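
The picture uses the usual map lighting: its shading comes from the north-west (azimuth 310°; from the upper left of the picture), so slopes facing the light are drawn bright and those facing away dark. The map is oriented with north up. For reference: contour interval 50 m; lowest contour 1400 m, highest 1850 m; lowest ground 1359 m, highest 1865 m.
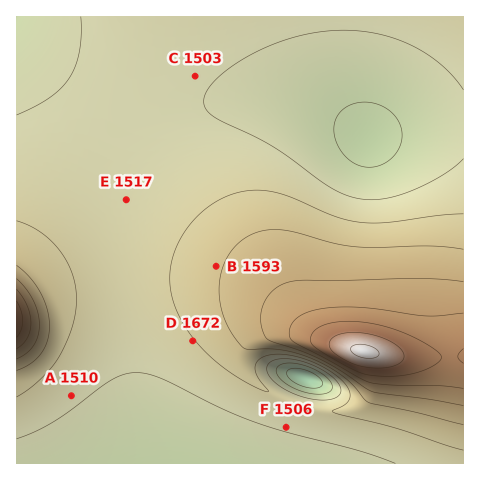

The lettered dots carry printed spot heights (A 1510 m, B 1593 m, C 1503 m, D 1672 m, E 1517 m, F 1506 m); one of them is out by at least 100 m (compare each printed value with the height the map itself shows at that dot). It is D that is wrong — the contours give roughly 1547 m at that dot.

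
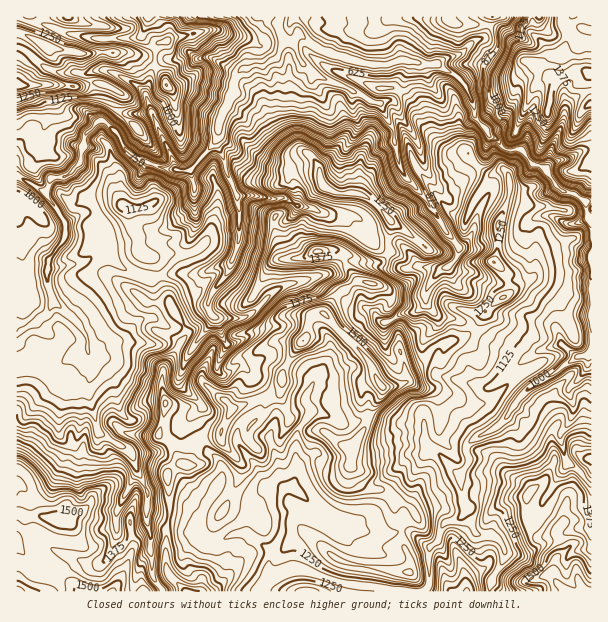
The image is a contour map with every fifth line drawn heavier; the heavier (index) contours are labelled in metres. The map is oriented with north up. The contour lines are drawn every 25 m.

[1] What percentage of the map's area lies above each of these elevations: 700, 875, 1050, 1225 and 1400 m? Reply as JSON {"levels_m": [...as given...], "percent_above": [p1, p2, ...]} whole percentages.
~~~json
{"levels_m": [700, 875, 1050, 1225, 1400], "percent_above": [93, 85, 66, 38, 11]}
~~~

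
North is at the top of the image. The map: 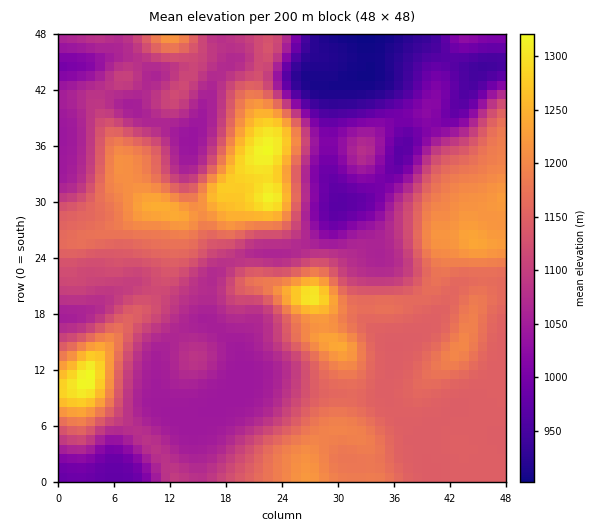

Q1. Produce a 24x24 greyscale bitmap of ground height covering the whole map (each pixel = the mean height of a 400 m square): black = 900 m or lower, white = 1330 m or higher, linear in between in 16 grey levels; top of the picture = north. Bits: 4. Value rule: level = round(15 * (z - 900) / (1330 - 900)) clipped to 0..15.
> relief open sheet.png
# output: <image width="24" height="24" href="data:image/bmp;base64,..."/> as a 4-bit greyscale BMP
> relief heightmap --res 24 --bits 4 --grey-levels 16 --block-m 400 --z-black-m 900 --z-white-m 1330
<image width="24" height="24" href="data:image/bmp;base64,Qk2WAQAAAAAAAHYAAAAoAAAAGAAAABgAAAABAAQAAAAAACABAAATCwAAEwsAABAAAAAAAAAAAAAAABEREQAiIiIAMzMzAERERABVVVUAZmZmAHd3dwCIiIgAmZmZAKqqqgC7u7sAzMzMAN3d3QDu7u4A////ADMzRnZ4mruqqpmZmVVEVmVniquqqZmZmYhmZlVWeJqqqZmZmauXZVVVZ4mqmZmZmd63VVVVVniZmZmZmd/IZWZVVXiamZmZmb3IZWZlVnmrqZmqmYq5dmZlVovLmZmaqWaJh2VWZ5u6mZmaqWZoh2Znec3KmZmZqXd3eHZoms24iImZmYiIiIdnh4mHZnmqqpmZmZmHZmZmZnm7y5mqqrqqmYVEVnq7u4mazMvM3aUzNXm7u2iru5rd7rUzNGiru1erqWe97qU0Q0eaq1abqFWM7rZFZDWJmlaZh1V77sZFVDRWilZ2ZmVqzJQjNDRDaVZmZ3ZpqUEREiRCNlVnZndnhiAAABMyI0RWZ3dmdzEQABIiIlZmiqhmeEEAABEkQw=="/>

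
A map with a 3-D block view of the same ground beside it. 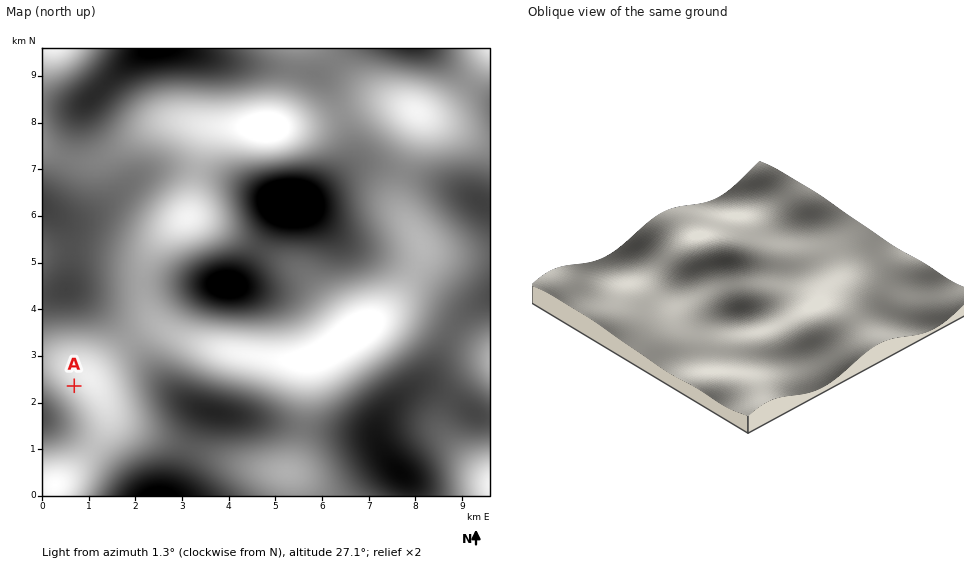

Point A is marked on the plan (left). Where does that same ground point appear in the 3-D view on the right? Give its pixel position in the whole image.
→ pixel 711 377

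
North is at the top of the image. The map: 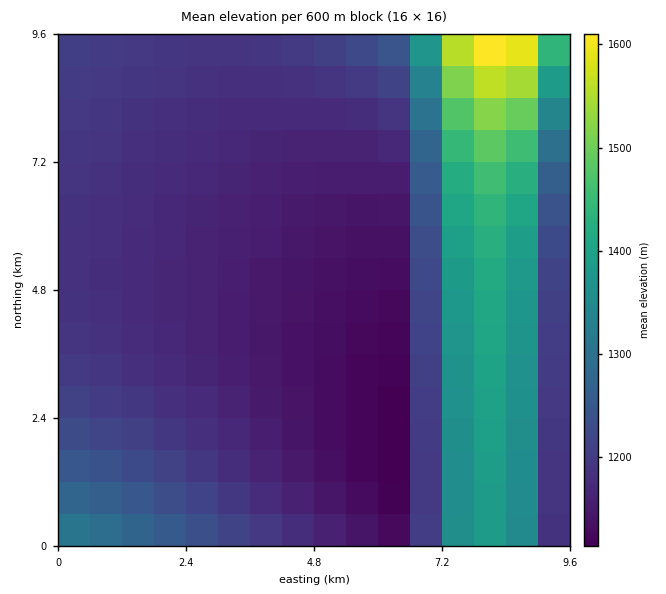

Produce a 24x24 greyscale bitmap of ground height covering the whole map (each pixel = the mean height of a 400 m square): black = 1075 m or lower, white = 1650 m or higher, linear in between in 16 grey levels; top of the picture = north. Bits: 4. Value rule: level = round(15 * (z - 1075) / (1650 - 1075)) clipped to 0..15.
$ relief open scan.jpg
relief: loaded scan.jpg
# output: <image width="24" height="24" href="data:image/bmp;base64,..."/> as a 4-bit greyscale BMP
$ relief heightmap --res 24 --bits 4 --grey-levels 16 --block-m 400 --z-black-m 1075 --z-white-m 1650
<image width="24" height="24" href="data:image/bmp;base64,Qk2WAQAAAAAAAHYAAAAoAAAAGAAAABgAAAABAAQAAAAAACABAAATCwAAEwsAABAAAAAAAAAAAAAAABEREQAiIiIAMzMzAERERABVVVUAZmZmAHd3dwCIiIgAmZmZAKqqqgC7u7sAzMzMAN3d3QDu7u4A////AGZlVURDMyIhJHiIUmVVVEQzMiIRJHiIUlVUREMzIiIRFHiIUlVERDMyIiERFHiIYkREQzMiIiERFHiIYkRDMzMiIhERFHiIYkMzMzIiIhERJHiIYjMzMyIiIhERJHiIYjMzMyIiIhERJHmIYjMzMiIiIhERJHmYYjMzMiIiIiERJHmYYzMzIiIiIiERJImYYzMzIiIiIiIRJYmYYzMzIiIiIiIhJYmZYzMzMiIiIiIiJYmZYzMzMiIiIiIiJYmZczMzMyIiIiIiNYqpdDMzMyIiIiIiNpqqdDMzMzIiIiIiNpq6hTMzMzMyIiIjNqu7ljMzMzMzMzMzR6zMljMzMzMzMzMzR7zcpzMzMzMzMzNEWM3duDMzMzMzM0REac7uyQ=="/>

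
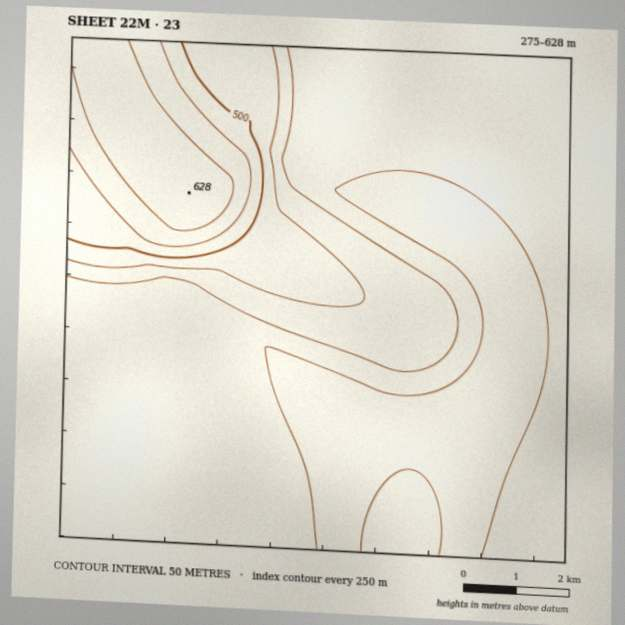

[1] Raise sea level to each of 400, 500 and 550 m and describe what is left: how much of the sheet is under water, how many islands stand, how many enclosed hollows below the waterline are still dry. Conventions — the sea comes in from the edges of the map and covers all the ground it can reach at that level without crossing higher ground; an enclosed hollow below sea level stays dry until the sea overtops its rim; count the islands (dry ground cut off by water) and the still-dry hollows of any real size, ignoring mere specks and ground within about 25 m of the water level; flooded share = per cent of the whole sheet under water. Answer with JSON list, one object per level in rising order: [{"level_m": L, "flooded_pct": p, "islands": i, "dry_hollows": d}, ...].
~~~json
[{"level_m": 400, "flooded_pct": 70, "islands": 0, "dry_hollows": 0}, {"level_m": 500, "flooded_pct": 86, "islands": 0, "dry_hollows": 0}, {"level_m": 550, "flooded_pct": 89, "islands": 0, "dry_hollows": 0}]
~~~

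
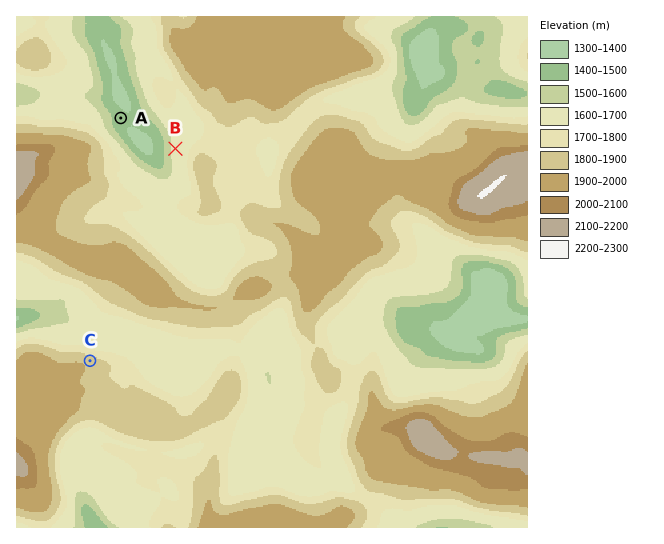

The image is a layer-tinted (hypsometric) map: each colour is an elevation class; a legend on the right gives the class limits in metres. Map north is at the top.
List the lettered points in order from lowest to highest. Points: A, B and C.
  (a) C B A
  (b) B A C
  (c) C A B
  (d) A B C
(d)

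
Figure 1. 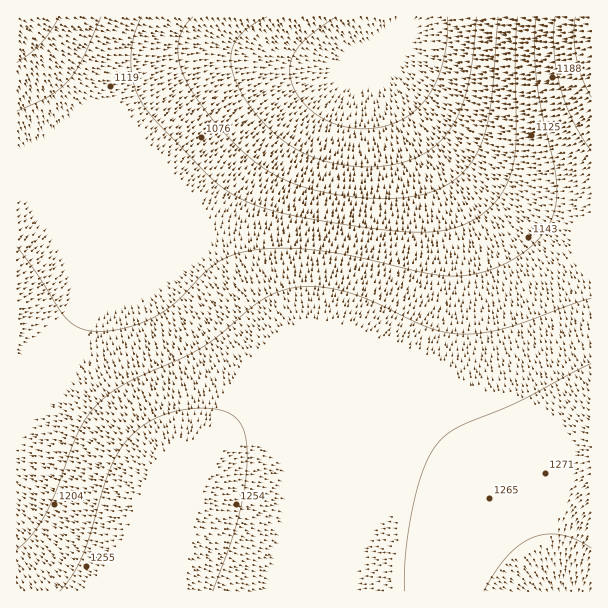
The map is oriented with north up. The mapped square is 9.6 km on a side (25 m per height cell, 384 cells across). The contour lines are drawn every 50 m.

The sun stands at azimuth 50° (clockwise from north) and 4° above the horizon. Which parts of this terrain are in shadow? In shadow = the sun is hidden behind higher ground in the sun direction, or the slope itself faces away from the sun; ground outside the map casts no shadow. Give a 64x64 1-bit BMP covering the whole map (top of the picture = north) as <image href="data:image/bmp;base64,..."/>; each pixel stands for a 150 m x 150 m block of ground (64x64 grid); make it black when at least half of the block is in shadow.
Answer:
<image width="64" height="64" href="data:image/bmp;base64,Qk0+AgAAAAAAAD4AAAAoAAAAQAAAAEAAAAABAAEAAAAAAAACAAATCwAAEwsAAAIAAAAAAAAA////AAAAAAAAAAAAAAAAAAAAAAAAAAAAAAAAAAAAAAAAAAAAAAAAAAAAAAAAAAAAAAAAAAAAAAAAAAAAAAAAAAAAAAAAAAAAAAAAAAAAAAAAAAAAAAAAAAAAAAAAAAAAAAAAAAAAAAAAAAAAAAAAAAAAAAAAAAAAAAAAAAAAAAAAAAAAAAAAAAAAAAAAAAAAAAAAAAAAAAAAAAAAAAAAAAAAAAAAAAAAAAAAAAAAAAAAAAAAAAAAAAAAAAAAAAAAAAAAAAAAAAAAAAAAAAAAAAAAAAAAAAAAAAAAAAAAAAAAAAAAAAAAAAAAAAAAAAAAAAAAAAAAAAAAAAAAAAAAAAAAAAAAAAAAAAAAAAAAAAAAAAAAAAAAAAAAAAAAAAAAAAAAAAAAAAAAAAAAAAAAAAAAAAAAAAAAAAAAAAAAAAAAAAAAAAAAAAAAAAAAAAAAAAAAAAAAAAAAAAAAAAAAAAAAAAAAAAAAAAAAAAAAIAAAAAAAAAP/wAAAAAAAD//4AAAAAAAP//4AAAAAAA///wAAAAAAH///AAAAAAAf//8AAAAAAA///wAAAAAAD///AAAAAAAP//8AAAAAAA///wAAAAAAB///AAAAAAAH//8AAAAAAAf//wAAAAAAA///AAAAAAAD//8AAAAAAAH//wAAAAAAAf//AAAAAAAA//8AAAAAAAD//w=="/>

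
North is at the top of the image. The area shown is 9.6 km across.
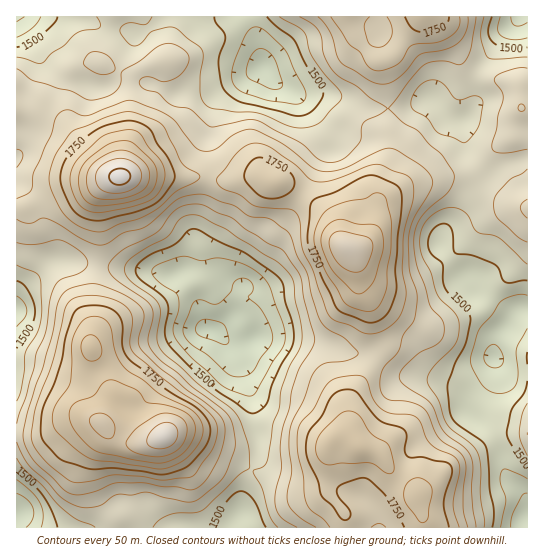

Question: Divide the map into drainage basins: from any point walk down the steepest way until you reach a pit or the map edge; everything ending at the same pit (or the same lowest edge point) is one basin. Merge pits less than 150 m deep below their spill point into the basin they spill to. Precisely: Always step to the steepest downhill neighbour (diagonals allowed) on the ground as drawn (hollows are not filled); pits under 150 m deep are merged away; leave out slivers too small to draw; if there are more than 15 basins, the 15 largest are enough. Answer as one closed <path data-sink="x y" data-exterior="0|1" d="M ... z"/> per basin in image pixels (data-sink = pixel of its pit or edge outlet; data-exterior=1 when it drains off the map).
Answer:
<path data-sink="209 329" data-exterior="0" d="M259 176l-32 5-21-5-83 0-13 5-10 14 0 56-5 32 0 40-4 26 20 40 1 10-11 23 4 8 0 7-10 21-2 20 10 24 12 12-2 13 309 1 1-11-4-12 0-11-26-22-15-19-19-6-8-9-3-7 3-32 16-26 17-23-1-15-11-28-12-21-7-33-13-12-8-20-13-14-26-19z"/><path data-sink="263 66" data-exterior="0" d="M346 16l-233 0-5 29-7 16-2 2-17 1-9 4-6 11-3 16 1 18 6 14 28 34-38-41-18-8-17 0-9-3-1 98 11 0 42-19 18-3 31-9 88 0 21 5 32-5 34 12 26 19 13 14 8 20 6 6 11 1 5-3 9-10 4-10 2-15-1-24 13-31 2-16-3-8-1-44-6-24-6-3-22-25z"/><path data-sink="527 514" data-exterior="1" d="M527 108l-7 2-7 27-14 8-25 27-64 12-25 13-6 8-4 21-6 12-7 7-13 4 4 4 3 8 4 25 12 21 11 28 1 15-17 23-16 26-3 32 3 7 8 9 19 6 10 14 31 27 4 34 105-1z"/><path data-sink="521 17" data-exterior="1" d="M527 16l-106 0-25 37-9 6-8 2 4 6 4 20 4 63-15 36 2 22 7-11 25-13 64-12 25-27 14-8 7-27 8-3z"/><path data-sink="17 309" data-exterior="1" d="M115 177l-28 8-18 3-42 19-11 2 1 226 25 0 33-15 19 0 7 3 11-24-1-10-20-40 0-10 4-16 0-40 5-32-1-49 6-16z"/><path data-sink="17 514" data-exterior="1" d="M94 420l-19 0-33 15-26 0 1 93 96-1 2-13-12-12-10-24 2-20 10-21-1-11z"/><path data-sink="17 17" data-exterior="1" d="M111 16l-94 0-1 93 10 3 21 1 14 7 12 12-9-27 1-19 4-15 9-6 21-2 2-2 7-16z"/>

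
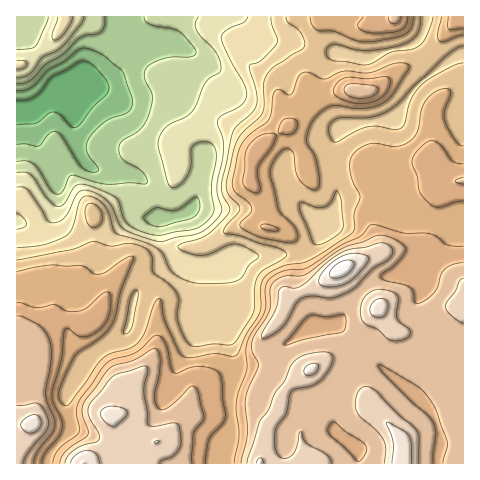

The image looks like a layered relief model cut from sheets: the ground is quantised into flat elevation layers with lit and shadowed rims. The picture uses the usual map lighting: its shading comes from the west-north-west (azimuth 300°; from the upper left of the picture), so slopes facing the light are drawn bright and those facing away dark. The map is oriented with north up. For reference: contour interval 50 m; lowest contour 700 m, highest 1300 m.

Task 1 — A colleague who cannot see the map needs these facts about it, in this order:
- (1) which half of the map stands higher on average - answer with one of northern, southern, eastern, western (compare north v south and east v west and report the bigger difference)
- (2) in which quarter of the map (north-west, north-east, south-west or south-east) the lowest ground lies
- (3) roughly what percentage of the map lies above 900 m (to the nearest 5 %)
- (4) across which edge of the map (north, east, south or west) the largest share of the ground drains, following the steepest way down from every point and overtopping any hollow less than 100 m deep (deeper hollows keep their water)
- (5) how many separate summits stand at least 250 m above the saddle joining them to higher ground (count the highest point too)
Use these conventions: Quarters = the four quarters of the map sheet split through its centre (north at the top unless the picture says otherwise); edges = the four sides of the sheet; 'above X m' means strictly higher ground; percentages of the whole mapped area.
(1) The southern half stands higher on average than the northern half.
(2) The lowest point lies in the north-west quarter of the map.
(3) Roughly 80 % of the ground is higher than 900 m.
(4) Drainage is mainly to the west: more ground falls towards that edge than towards any other.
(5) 1 summit rises at least 250 m above its surroundings.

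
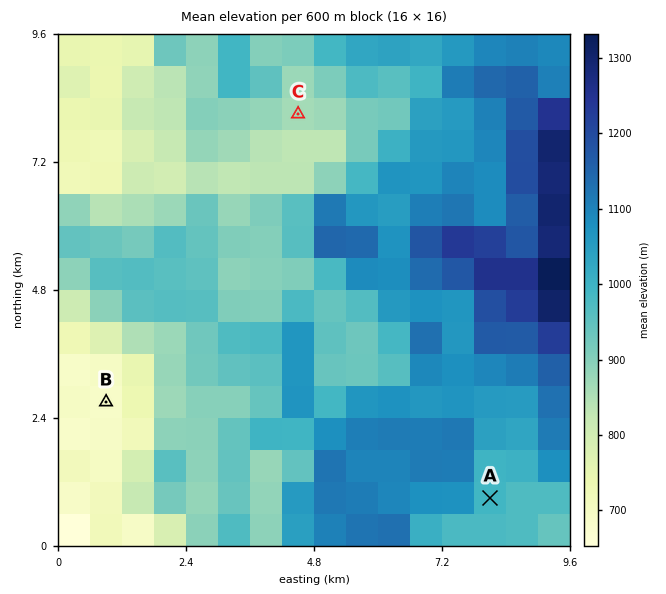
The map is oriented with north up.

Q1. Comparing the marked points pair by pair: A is higher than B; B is lower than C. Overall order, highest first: A C B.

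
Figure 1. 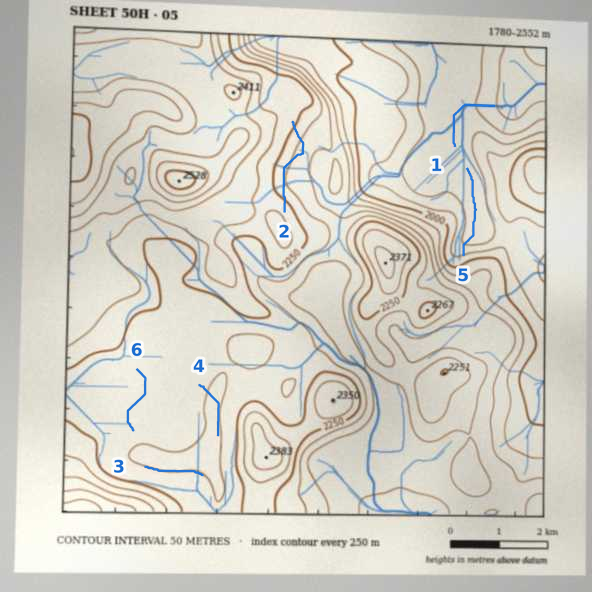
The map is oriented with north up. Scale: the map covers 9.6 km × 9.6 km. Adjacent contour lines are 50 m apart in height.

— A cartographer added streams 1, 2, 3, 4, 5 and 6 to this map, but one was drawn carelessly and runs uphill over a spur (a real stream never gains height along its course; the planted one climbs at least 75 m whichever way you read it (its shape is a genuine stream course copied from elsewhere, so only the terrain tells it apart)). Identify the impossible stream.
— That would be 2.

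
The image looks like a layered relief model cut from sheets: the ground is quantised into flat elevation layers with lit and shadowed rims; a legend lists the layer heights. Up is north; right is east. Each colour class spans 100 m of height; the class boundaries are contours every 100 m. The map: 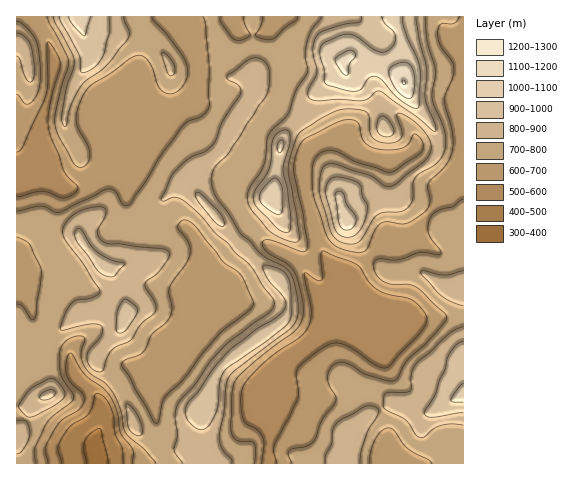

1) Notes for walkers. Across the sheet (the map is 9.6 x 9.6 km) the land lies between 390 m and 1200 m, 750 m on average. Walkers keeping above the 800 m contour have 27.3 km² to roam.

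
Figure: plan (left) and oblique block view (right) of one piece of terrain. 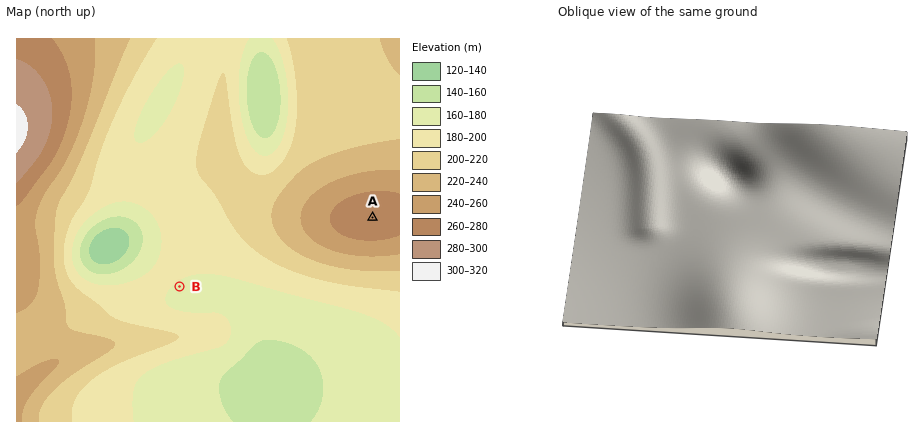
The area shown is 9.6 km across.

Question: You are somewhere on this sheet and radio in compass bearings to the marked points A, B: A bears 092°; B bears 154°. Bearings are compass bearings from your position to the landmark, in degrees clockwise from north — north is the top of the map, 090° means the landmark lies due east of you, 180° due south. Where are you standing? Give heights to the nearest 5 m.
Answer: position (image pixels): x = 142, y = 209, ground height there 180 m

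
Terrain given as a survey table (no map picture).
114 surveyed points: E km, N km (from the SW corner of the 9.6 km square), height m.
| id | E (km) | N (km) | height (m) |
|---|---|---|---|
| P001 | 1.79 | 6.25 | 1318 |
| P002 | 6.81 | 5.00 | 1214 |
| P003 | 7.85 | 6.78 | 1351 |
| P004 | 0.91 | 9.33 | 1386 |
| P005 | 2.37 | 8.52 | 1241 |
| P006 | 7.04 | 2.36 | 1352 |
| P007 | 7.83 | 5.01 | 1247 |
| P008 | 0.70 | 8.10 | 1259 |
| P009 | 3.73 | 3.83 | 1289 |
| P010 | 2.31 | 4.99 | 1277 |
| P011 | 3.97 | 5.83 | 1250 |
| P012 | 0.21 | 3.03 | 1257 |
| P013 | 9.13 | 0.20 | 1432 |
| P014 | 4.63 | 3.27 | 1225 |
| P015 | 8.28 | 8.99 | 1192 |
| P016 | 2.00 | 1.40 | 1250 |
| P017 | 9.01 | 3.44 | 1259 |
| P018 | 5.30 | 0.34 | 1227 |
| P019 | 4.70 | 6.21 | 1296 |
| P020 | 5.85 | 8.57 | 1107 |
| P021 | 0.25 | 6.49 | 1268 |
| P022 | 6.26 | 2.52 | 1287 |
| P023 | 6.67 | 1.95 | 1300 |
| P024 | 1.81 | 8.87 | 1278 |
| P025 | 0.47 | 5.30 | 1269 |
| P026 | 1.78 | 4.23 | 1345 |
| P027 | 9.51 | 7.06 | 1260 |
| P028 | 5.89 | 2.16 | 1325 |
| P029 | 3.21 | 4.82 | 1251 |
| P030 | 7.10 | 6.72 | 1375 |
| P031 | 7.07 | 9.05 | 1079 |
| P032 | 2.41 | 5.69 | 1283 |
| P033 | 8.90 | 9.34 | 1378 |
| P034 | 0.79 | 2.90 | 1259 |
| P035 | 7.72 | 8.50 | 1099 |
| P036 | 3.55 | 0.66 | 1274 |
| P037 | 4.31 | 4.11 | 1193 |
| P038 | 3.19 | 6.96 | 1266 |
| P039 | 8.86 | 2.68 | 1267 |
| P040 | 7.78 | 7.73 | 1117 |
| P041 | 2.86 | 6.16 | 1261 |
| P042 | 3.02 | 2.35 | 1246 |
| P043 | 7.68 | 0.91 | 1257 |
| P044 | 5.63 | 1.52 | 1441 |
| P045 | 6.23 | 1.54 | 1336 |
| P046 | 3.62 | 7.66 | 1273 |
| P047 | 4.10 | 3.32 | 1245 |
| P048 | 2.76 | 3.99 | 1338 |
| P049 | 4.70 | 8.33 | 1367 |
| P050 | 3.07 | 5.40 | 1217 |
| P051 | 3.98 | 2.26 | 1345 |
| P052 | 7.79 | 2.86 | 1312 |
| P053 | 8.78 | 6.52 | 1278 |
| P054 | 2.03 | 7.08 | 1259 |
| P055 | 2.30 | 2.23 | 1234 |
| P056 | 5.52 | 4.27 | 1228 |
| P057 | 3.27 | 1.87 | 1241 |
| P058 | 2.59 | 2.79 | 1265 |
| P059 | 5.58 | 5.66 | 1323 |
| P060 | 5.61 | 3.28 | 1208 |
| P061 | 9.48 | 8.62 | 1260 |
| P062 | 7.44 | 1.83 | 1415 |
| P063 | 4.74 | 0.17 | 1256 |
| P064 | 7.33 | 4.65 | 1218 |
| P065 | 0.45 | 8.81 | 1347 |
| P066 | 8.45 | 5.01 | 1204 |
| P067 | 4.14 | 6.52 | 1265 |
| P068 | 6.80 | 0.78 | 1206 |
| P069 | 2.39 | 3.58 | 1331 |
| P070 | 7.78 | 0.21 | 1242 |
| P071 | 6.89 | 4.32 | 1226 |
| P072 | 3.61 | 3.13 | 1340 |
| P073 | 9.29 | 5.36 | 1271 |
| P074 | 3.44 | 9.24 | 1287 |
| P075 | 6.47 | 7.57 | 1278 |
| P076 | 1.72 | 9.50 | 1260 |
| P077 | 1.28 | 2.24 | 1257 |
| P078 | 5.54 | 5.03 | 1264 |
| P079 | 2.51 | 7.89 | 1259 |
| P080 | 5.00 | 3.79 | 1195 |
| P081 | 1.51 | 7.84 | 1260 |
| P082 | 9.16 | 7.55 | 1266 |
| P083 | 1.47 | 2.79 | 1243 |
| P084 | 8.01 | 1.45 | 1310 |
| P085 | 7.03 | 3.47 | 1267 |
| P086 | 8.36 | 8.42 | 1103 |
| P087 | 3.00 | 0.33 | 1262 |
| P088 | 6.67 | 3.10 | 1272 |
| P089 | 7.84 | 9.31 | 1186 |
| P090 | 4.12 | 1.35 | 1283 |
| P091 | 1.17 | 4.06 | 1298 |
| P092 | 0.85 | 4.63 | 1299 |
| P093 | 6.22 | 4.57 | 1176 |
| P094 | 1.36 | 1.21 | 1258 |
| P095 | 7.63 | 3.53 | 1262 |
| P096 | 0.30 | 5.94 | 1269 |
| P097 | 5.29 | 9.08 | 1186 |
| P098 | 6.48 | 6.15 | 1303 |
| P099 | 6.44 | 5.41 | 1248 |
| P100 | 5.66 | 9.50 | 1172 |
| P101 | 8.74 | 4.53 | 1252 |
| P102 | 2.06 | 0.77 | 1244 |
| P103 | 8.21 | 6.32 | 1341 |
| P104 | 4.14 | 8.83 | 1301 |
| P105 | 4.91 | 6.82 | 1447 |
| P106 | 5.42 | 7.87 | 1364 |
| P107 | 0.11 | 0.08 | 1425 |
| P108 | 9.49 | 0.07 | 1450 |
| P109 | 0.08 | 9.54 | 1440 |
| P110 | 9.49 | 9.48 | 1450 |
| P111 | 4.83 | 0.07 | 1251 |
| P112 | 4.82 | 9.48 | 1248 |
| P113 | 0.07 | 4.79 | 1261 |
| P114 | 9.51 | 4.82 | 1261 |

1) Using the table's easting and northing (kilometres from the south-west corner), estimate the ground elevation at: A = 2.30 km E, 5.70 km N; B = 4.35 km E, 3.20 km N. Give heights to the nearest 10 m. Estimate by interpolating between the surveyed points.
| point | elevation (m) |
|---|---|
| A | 1300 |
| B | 1230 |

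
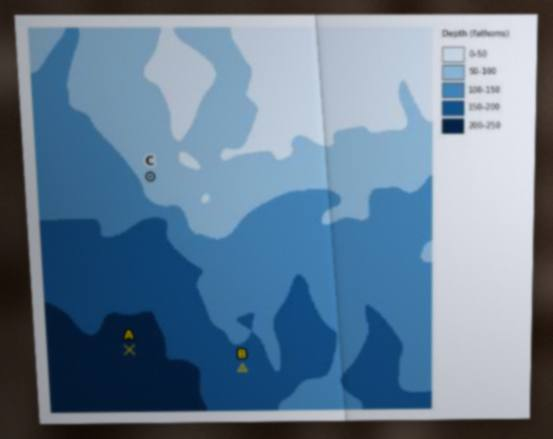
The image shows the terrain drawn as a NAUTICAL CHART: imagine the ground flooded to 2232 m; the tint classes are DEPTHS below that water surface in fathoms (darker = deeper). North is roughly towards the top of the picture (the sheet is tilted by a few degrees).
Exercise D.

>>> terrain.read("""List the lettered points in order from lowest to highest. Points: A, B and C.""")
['A', 'B', 'C']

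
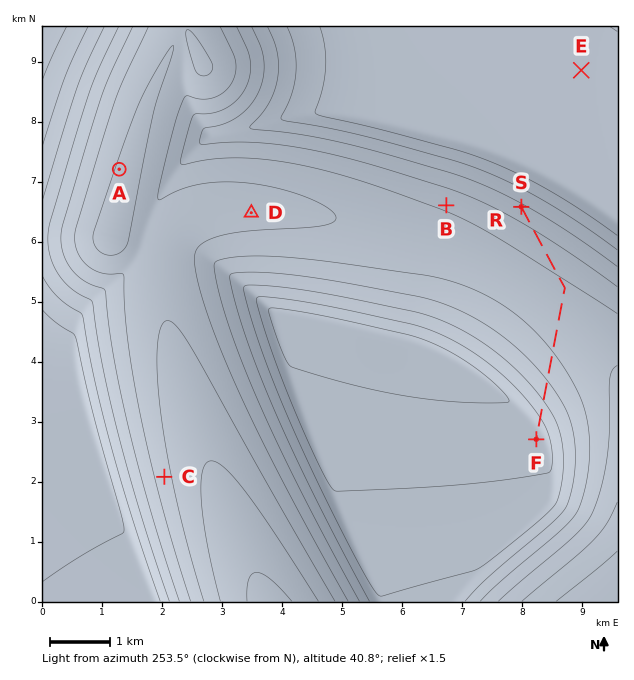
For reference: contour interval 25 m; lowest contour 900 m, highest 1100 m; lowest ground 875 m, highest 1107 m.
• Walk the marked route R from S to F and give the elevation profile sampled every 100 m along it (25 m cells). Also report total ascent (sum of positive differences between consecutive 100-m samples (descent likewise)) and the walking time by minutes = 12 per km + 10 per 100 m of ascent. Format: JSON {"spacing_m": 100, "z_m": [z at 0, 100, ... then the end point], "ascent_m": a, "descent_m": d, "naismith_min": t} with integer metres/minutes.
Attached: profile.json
{"spacing_m": 100, "z_m": [955, 960, 965, 969, 974, 977, 981, 984, 987, 990, 993, 995, 998, 1000, 1002, 1004, 1006, 1008, 1010, 1011, 1012, 1011, 1010, 1009, 1007, 1004, 1001, 997, 992, 987, 982, 975, 969, 962, 954, 946, 937, 928, 919, 912, 911, 913, 913], "ascent_m": 58, "descent_m": 101, "naismith_min": 55}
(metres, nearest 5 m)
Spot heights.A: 1055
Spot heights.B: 995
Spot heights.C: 1040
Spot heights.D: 1030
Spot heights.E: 890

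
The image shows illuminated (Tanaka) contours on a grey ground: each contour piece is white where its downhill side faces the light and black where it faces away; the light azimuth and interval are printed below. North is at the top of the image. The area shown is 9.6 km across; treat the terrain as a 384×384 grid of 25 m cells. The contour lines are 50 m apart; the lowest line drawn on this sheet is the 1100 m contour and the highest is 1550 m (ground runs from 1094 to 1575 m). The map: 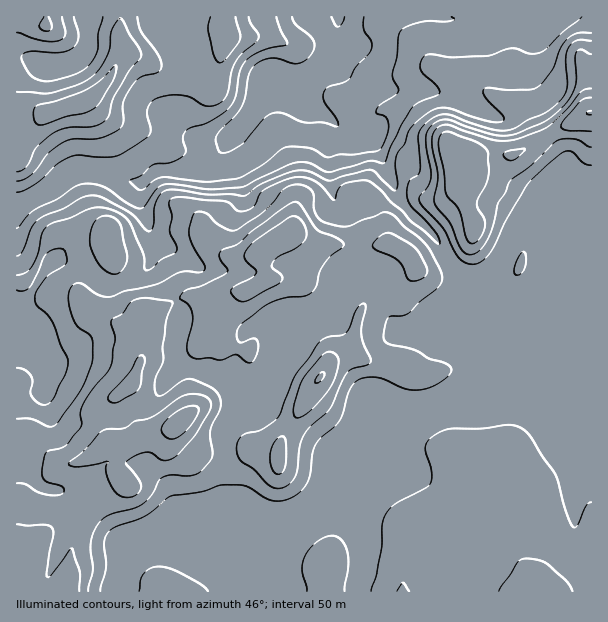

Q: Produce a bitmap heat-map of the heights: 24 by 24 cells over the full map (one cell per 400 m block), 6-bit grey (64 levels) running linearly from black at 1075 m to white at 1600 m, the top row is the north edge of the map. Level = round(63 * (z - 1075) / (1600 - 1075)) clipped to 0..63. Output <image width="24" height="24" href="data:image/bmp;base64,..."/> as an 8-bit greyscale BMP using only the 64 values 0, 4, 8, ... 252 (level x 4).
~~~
<image width="24" height="24" href="data:image/bmp;base64,Qk12BgAAAAAAADYEAAAoAAAAGAAAABgAAAABAAgAAAAAAEACAAATCwAAEwsAAAABAAAAAAAAAAAAAAEBAQACAgIAAwMDAAQEBAAFBQUABgYGAAcHBwAICAgACQkJAAoKCgALCwsADAwMAA0NDQAODg4ADw8PABAQEAAREREAEhISABMTEwAUFBQAFRUVABYWFgAXFxcAGBgYABkZGQAaGhoAGxsbABwcHAAdHR0AHh4eAB8fHwAgICAAISEhACIiIgAjIyMAJCQkACUlJQAmJiYAJycnACgoKAApKSkAKioqACsrKwAsLCwALS0tAC4uLgAvLy8AMDAwADExMQAyMjIAMzMzADQ0NAA1NTUANjY2ADc3NwA4ODgAOTk5ADo6OgA7OzsAPDw8AD09PQA+Pj4APz8/AEBAQABBQUEAQkJCAENDQwBEREQARUVFAEZGRgBHR0cASEhIAElJSQBKSkoAS0tLAExMTABNTU0ATk5OAE9PTwBQUFAAUVFRAFJSUgBTU1MAVFRUAFVVVQBWVlYAV1dXAFhYWABZWVkAWlpaAFtbWwBcXFwAXV1dAF5eXgBfX18AYGBgAGFhYQBiYmIAY2NjAGRkZABlZWUAZmZmAGdnZwBoaGgAaWlpAGpqagBra2sAbGxsAG1tbQBubm4Ab29vAHBwcABxcXEAcnJyAHNzcwB0dHQAdXV1AHZ2dgB3d3cAeHh4AHl5eQB6enoAe3t7AHx8fAB9fX0Afn5+AH9/fwCAgIAAgYGBAIKCggCDg4MAhISEAIWFhQCGhoYAh4eHAIiIiACJiYkAioqKAIuLiwCMjIwAjY2NAI6OjgCPj48AkJCQAJGRkQCSkpIAk5OTAJSUlACVlZUAlpaWAJeXlwCYmJgAmZmZAJqamgCbm5sAnJycAJ2dnQCenp4An5+fAKCgoAChoaEAoqKiAKOjowCkpKQApaWlAKampgCnp6cAqKioAKmpqQCqqqoAq6urAKysrACtra0Arq6uAK+vrwCwsLAAsbGxALKysgCzs7MAtLS0ALW1tQC2trYAt7e3ALi4uAC5ubkAurq6ALu7uwC8vLwAvb29AL6+vgC/v78AwMDAAMHBwQDCwsIAw8PDAMTExADFxcUAxsbGAMfHxwDIyMgAycnJAMrKygDLy8sAzMzMAM3NzQDOzs4Az8/PANDQ0ADR0dEA0tLSANPT0wDU1NQA1dXVANbW1gDX19cA2NjYANnZ2QDa2toA29vbANzc3ADd3d0A3t7eAN/f3wDg4OAA4eHhAOLi4gDj4+MA5OTkAOXl5QDm5uYA5+fnAOjo6ADp6ekA6urqAOvr6wDs7OwA7e3tAO7u7gDv7+8A8PDwAPHx8QDy8vIA8/PzAPT09AD19fUA9vb2APf39wD4+PgA+fn5APr6+gD7+/sA/Pz8AP39/QD+/v4A////ANjQ0KSYnKCcmJSUmKikmKywrKiotLy4sNjMyKSUmJiUlJSUlKSklKispKSosLCspNDMyKyYlJSUlJSUlJiYlKCsoKCgpKSkoMC8vLy4qJiUlJSYmJSUlJykoKCgoKCgnLS0uMDUwKiooKC0sJiUlJSYnKCgoKCcmKy8yMzQyMi8sLTIwJyUlJSYoKioqKSYlLCouMzQ2OTMsLTAxKSYlJSYnKCgpJyQkJCQrMTIyNzgtKisxMCgkJCQlJSUlJCQkISElLzMwLjAsKiovNy0lJigmJCQjJCQkICAjKjAxLCwsLCsqMzItKyooJSQkJCQjHyAkKi8xLC8vLSspLC4sJyYkIyMjIyMjICIoLC4xLC4vLiwrKSosKCYjJSMiIiMjISIoJygqKy4xNDIvLCkqKSomJCYlIyMjICEjJiYiJScsMTQxLikpKi4oJCYmJSMjHCIjKicfISgrMDY1MC0rLiwjLS0mJSMjFx4iJyIaIScmJS0zKiUnKCInMjInJSMjFBQZGhQUHh0cGyQqJSIkICMtNTIrJSQjHRUSEhEPDwwNDxUbGRcbGSAsODQwKiUlIxwYGBYTEQ0JCg0PDg0OFB4vNzIxMSsrJSUjIBoVEhAMBwsLCQoOEBonJyAfJS41IyUoJxwWFBUVCgYFBwsNDxMXGBocHSEwHBsdJCIbGBcYDAUFBggLDhIWGBkZGR0oHBwaHSUeGBgcFQ0MCAUJDRMUFBQVFRolIyUcHCEZFhkdGRILBwQJDBAQEBASEhMZA=="/>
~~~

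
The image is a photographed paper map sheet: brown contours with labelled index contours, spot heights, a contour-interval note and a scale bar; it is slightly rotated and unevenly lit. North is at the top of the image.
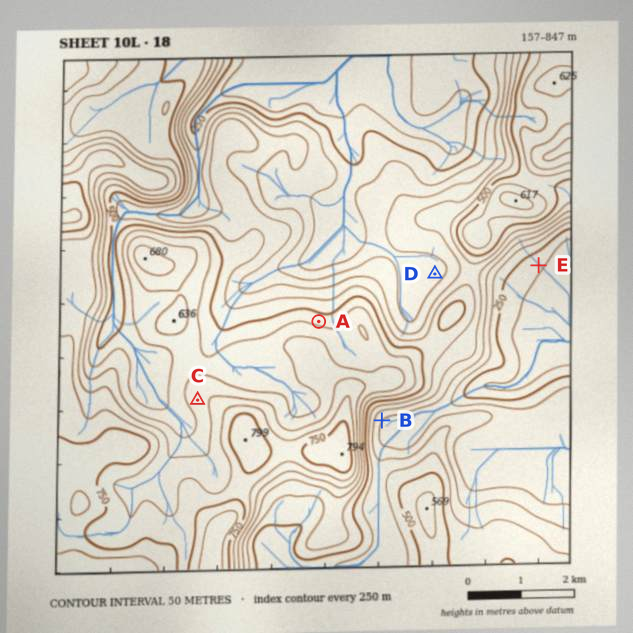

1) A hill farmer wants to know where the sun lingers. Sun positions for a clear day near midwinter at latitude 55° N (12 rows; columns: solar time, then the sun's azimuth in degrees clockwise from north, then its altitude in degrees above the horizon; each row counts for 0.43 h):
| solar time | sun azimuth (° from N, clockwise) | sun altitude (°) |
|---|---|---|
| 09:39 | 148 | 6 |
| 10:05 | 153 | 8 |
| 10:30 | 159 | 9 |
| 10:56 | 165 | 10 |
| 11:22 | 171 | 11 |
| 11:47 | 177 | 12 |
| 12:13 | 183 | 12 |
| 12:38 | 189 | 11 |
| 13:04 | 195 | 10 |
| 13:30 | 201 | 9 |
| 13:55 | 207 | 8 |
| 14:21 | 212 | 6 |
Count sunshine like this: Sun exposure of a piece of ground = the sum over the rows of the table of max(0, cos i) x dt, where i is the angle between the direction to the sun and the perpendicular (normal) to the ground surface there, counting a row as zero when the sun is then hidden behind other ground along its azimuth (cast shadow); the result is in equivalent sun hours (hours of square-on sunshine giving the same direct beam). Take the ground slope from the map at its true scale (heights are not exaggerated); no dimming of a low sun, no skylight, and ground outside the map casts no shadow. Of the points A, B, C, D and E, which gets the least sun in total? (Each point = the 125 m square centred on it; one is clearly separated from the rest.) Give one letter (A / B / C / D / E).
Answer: A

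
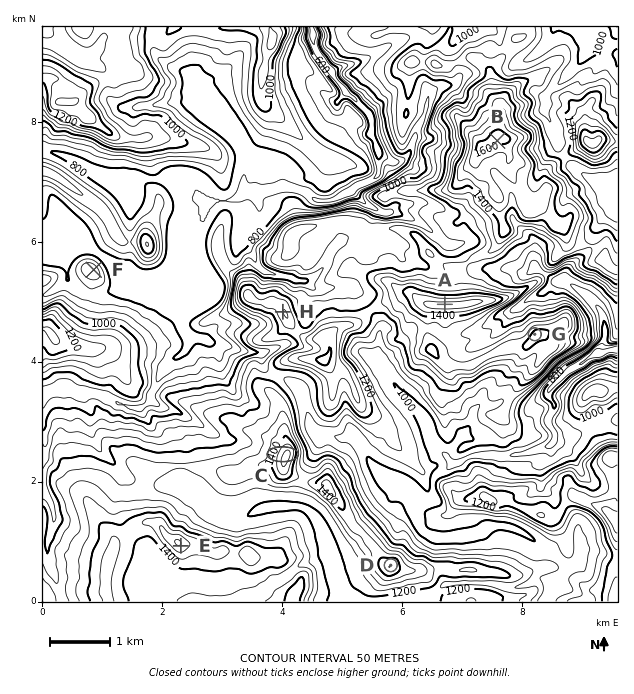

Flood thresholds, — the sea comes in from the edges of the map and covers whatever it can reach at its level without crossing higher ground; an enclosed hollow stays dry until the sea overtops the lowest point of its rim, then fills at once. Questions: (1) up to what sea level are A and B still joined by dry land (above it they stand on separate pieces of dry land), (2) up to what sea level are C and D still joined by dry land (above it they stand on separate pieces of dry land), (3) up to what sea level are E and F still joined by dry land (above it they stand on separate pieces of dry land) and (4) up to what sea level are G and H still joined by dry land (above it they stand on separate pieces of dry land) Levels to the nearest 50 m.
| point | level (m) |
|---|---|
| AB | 1250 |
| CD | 1350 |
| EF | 850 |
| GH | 1200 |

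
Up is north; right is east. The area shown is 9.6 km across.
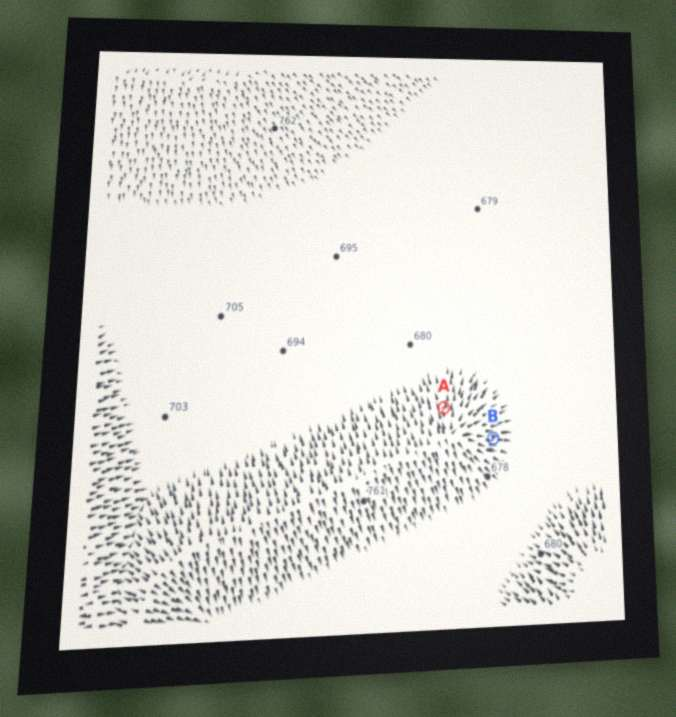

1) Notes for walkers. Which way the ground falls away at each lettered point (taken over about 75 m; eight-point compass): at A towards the N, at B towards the E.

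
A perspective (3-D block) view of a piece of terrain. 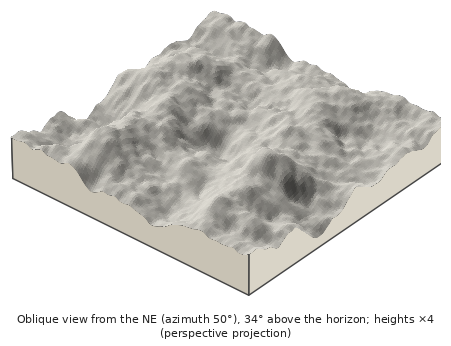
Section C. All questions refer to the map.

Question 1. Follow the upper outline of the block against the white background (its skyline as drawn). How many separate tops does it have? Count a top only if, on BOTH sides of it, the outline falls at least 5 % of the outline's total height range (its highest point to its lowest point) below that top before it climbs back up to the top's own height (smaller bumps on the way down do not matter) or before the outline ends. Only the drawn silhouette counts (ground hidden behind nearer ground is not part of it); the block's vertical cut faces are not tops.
2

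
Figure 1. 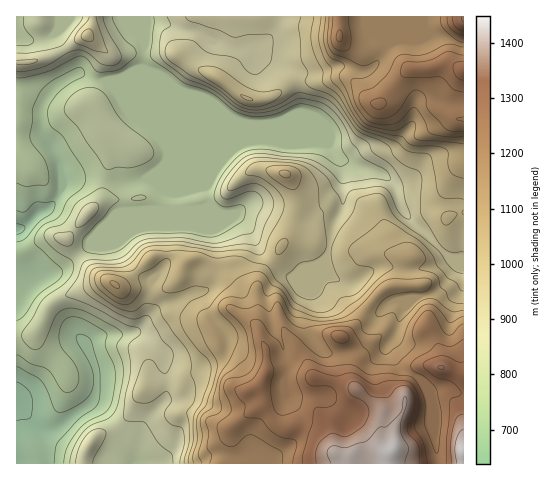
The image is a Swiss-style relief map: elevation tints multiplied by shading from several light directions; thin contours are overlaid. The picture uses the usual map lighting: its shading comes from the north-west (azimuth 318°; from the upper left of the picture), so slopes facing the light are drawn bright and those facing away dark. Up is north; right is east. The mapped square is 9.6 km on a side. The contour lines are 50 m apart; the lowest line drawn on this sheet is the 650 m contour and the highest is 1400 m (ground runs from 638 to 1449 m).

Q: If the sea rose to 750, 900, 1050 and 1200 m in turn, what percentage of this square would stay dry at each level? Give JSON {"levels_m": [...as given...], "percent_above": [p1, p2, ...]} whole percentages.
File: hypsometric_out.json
{"levels_m": [750, 900, 1050, 1200], "percent_above": [92, 57, 31, 17]}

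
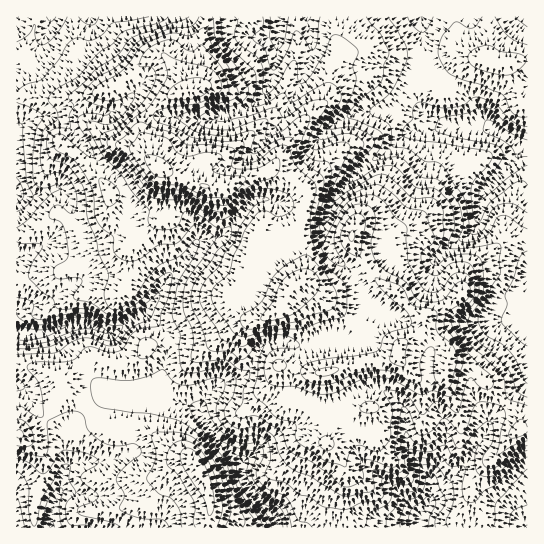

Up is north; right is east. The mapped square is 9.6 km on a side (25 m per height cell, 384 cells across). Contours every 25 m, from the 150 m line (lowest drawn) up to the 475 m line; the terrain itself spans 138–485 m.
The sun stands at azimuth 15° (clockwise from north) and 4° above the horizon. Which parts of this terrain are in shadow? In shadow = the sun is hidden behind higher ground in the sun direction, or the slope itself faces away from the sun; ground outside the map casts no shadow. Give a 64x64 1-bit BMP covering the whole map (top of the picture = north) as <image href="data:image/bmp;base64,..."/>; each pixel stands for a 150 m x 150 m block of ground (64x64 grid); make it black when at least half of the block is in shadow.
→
<image width="64" height="64" href="data:image/bmp;base64,Qk0+AgAAAAAAAD4AAAAoAAAAQAAAAEAAAAABAAEAAAAAAAACAAATCwAAEwsAAAIAAAAAAAAA////AAAAAADH/5gB///4WMf/3AP///h8gAAeB////HyAAB8H///+fM/AHw////5+54AeH//v/n7gAB4f/4//fvYADD//H39/8+AAP/8cf4/j+AB//jj/h8BwgP/4AP8HAAAB/8AB/0MAAAH/wAH/IAAAA//4Ad4wAAAH5x4D/jAAAA//H4P+cAAAD/2f//5wwAAP/5///GDAAA/////MAMABD/+Af4AAAAGH/wAHAAAAAAH/wAAAAAAAAf/4AAAA+DgH//4AAAD//A///wAAAP//7///AAOA///34P+Bg4DH//fABwODwPDD+AAABwHA+AP4AAAGAAAAD/wAAAAAAAAf/gAAAAAAAD//AADAAAAAP/+AAOAAAIA//8AA4BgA4H//4ADAAAAAf//gAAAAAAB///AAAAAAAH//+AAAAAAB///8AAAAADP////AAAAA/////8AAAAD///4fwAAAAP//+AMAAAAgH7/AAAAgAAAffwAAADAABg5+AAAAOAAGDPwAAAAIAAcA4AAAAAAAHwHAAAAAAAf/QQAfwAMAD//4MD/gA4Af//j4P/gBwB/+Afgf+AAQGPgAAADAAAAA+AAAAAAAAAD4AADAAAAAAPwAAMAAAAAA4AAAQAAAAAAAAAAAAAAAAAAAAAAAAAAAAAAAAAAAAAAAAAAAAAAAAAAAAAAAAAAAAA=="/>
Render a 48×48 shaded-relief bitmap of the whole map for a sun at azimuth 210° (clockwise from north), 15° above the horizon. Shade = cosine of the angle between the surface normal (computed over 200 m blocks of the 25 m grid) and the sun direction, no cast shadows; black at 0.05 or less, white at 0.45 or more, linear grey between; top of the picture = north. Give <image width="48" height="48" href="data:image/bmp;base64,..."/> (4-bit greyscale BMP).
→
<image width="48" height="48" href="data:image/bmp;base64,Qk32BAAAAAAAAHYAAAAoAAAAMAAAADAAAAABAAQAAAAAAIAEAAATCwAAEwsAABAAAAAAAAAAAAAAABEREQAiIiIAMzMzAERERABVVVUAZmZmAHd3dwCIiIgAmZmZAKqqqgC7u7sAzMzMAN3d3QDu7u4A////ALl5u8y7uqqqmYd0Ab66qZmIh2iYiZl2eLl5upmaqqqqqYZRBu66qqmZmHmYiah3ibiJmHiJmZmqunQQXv26qru7l5uaqqiImbmZmqmZmZmrylED39yqu8u4aLqbupmZiLqZqpmJmZmryCAI7LurvLqGnbaLypq6mMupmYiIh4mspBA5qau7zKdq3GW9y6u6mdyompmZh5mqUABrqrvM25ectkndzLqaqtqHmqqpmamGEAXOzMzMuYiqhWzczKiKzIZnmaqZmZdTAF393cuph3iZdpy6u5mavDRomZiHiHVDJL/czcuZh4iZdpupuompiTV4mYh3d2ZlWMyqvLqZh4iZdpuZuXmphleJmYd3d3d3iqmJu6mYiIiHVruqyHm5ZGiZmHeIiIiJqpiZqqmauph2etysx4qnQ6qph3iJmIiaqqqpmqqsy6qaveusp4l1RKqHZ4mZmZmbu8zLq6mqmJq83biKdodDRXZUV4iImZmqu83bqYd2VWeJq4eIdlQjRREjV3U1iYiZqszLqGZ3ZmZniHeIYiI0VSM0RDEld2eJqrzLy5mpiIiIh2eHMCNEVauoZDSadUaau7vM3t3KmZmHdWiGIjRVZ93My879lmirzLuprNy6uph3d4l1VnZnd7qr3v/supmbzLqXeJqaqYd4mpY0epd3iLqqq7uqqpiauqmHeIiJh2Z5qmM1eYZ3d6qqmZmYiJmZmYeIiIiIZVaKlTRWdkRodompmZmZiJqoh3eIiHZmQ0eYU0VVZCR4doiIiJmqmZqpd3iIh3ZUImmVRWVFUzRnd5mHiZqqmZmph3eIiHdkJat1d3Z3QiRneKmYmZqpmZqpmId4iIh0OMpmd3eHUyNneImZmZu5iJqpmrqYiIh0SKhnd3d2ZURndniZmKypiZmYreynd2d1RoZmZmZmZUWHVWeIeKupmZmZ3/24ZWd2VmVFVVVVU0Z2VHiHabuomszO/+y5h4mXZlQ0REREMkZlVauoi8uXnf///bqau7qWVlM0QzQzI1dlZsy6vcp4z//cp3Zoq6l0RnVERDQzRXiGZsu73beM/9qHZmVEV4dDNndkM0RVZ4iHZrq823nf/ZZVZ2ZURWUyRniGQ0RmZ3d3Zaq8pn3tuGVURDNFVUMzRWd3ZERVVUREZqqoVryXd1QiIQEkZTRWVEREVVVUREQ1nKmFWrdEZTIiMyM0VlVnZUIjRnd2Z3eL/6qYmXVnZEZ3iHZkRWVWeHVVZ4iJqqnO7aqqmIq6dnm8zLuXVFVVaIeIiIiruqvduoiIiKu6mImrurqHVFZVZniZmImqmazLmHd3d3d3mYiHd3VEVmdmZmeIiIiYiau6mHd3d2VWiamGVDI0RWd3d2d3d4iImruqmId3d3ZWeaqFRDEjRWd3d3d3d4iJmqqYh3d3h3Zmd3dkVSEjNGd3eHd3d3eJmId2VWd3d2ZnZTM0VSJFVWh2iHd2ZmZ4h3ZlRHd2d1Z2UyIjRUVndnhnmHZmVVZ4h3dlVYhmdkZ1QyETVlV4hnhnl3ZlVVV4h3dlVQ=="/>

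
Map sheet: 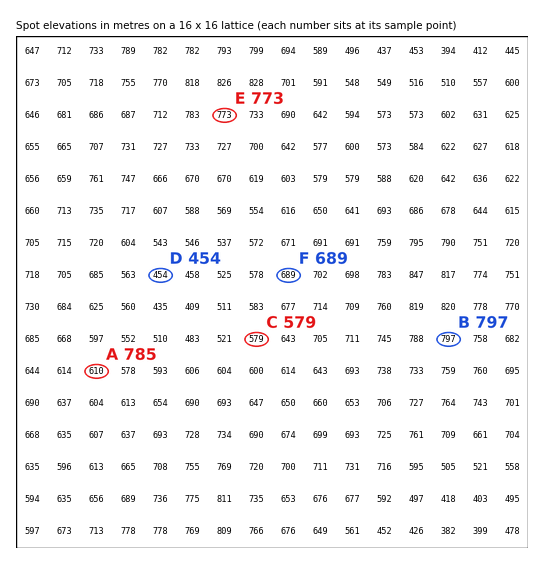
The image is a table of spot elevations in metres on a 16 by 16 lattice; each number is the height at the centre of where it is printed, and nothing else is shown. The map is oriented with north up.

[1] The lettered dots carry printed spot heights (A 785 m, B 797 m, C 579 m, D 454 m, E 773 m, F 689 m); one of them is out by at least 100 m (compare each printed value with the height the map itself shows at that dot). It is A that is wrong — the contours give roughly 610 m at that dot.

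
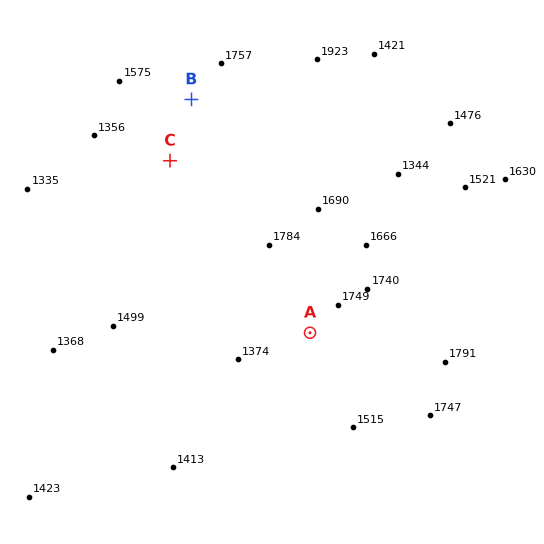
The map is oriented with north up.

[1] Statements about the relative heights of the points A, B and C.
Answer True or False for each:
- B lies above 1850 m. False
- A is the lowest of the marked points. False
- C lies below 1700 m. True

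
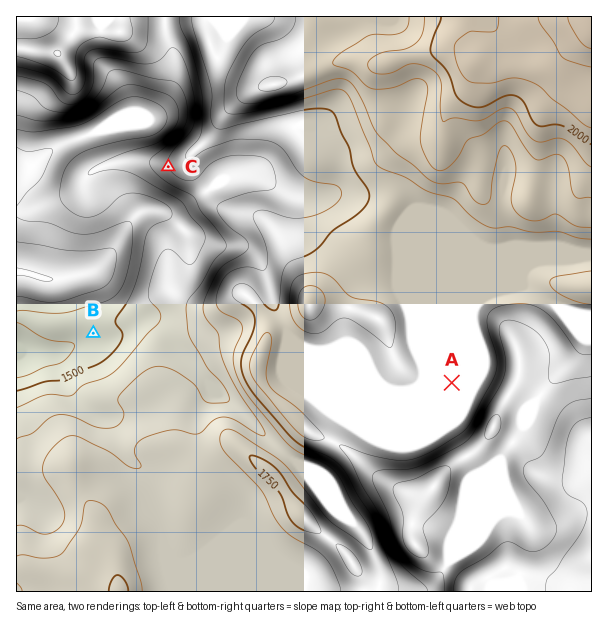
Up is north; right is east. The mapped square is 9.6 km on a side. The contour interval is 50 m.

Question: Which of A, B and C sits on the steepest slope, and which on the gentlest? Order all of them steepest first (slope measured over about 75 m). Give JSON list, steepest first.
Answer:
["C", "B", "A"]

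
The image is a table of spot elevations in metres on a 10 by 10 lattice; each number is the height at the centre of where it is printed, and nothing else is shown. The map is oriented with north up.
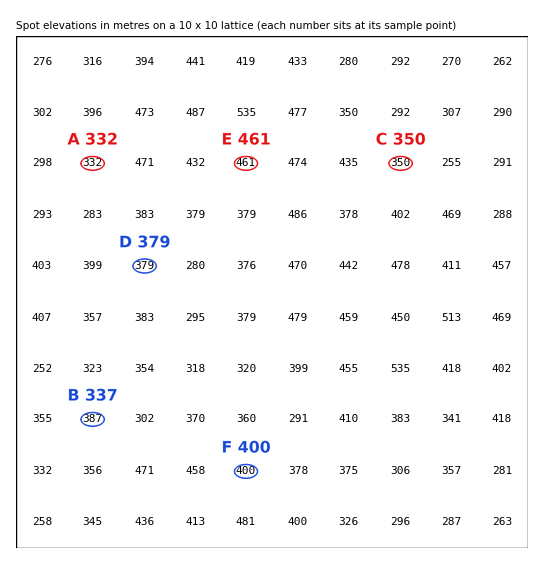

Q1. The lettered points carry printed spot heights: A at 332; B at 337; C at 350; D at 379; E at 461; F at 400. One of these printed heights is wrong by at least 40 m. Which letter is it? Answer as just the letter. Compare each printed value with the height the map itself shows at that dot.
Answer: B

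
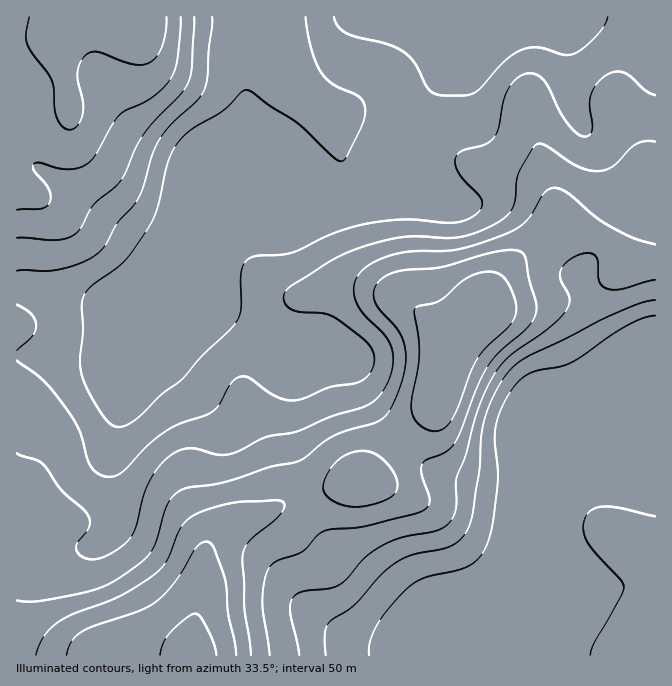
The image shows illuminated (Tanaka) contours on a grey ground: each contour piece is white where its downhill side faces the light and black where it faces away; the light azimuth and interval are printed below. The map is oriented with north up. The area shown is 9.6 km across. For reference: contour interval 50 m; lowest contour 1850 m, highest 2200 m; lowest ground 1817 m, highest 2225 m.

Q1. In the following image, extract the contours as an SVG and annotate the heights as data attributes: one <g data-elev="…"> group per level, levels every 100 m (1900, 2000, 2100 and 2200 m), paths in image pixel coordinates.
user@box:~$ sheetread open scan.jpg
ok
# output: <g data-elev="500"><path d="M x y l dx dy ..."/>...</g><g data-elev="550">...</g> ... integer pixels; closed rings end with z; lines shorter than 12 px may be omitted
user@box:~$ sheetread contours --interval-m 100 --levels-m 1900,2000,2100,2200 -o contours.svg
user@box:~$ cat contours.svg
<g data-elev="1900"><path d="M369 655l1-13 7-17 11-16 19-20 9-7 9-5 32-7 11-4 9-6 7-10 8-23 5-42 1-17-3-28 1-13 6-20 13-22 9-8 8-5 28-5 12-5 53-35 17-9 13-2"/><path d="M655 516l-33-8-17-2-11 3-8 8-3 11 4 14 9 12 25 26 3 7-3 10-27 47-4 11"/><path d="M655 95l-10-5-20-17-8-1-10 3-10 8-6 10-1 12 2 25-3 5-5 2-9-5-10-12-17-33-6-9-10-5-12 3-8 7-6 10-8 35-4 10-10 7-22 6-4 2-3 5 0 7 4 8 23 27 0 7-5 6-12 7-11 3-49-4-40 5-33 10-40 19-12 2-22 1-9 2-5 6-2 6-1 40-3 8-4 7-33 32-19 22-20 15-24 23-13 9-7 1-4-1-7-5-10-15-10-18-6-15-1-13 3-28-1-32 3-7 5-6 26-19 9-8 24-33 9-20 11-47 5-11 6-9 14-12 30-18 16-17 5-3 7 2 17 13 28 18 41 38 4 0 3-2 15-29 5-17-1-11-7-7-25-12-10-10-5-8-5-14-7-34"/></g><g data-elev="2000"><path d="M299 655l-9-45 1-8 4-7 10-4 22-2 10-3 10-7 18-22 15-10 22-10 37-7 6-4 6-6 5-13 1-30 8-20 10-39 9-25 11-20 10-13 10-9 35-24 16-17 3-7 0-6-8-15-1-7 1-7 4-4 7-6 8-4 9-1 5 1 4 6 1 22 4 5 7 2 14 0 31-9"/><path d="M655 244l-21-6-24-12-15-9-27-24-8-4-6-1-5 1-5 5-12 19-7 9-8 6-12 6-45 15-15 2-41 1-17 5-15 6-10 7-5 7-3 6 0 9 2 10 5 8 24 25 7 15 1 12-2 11-5 14-8 10-6 6-8 4-32 9-35 15-32 6-33 17-13 1-29-7-8 2-8 3-14 12-11 17-6 15-7 30-5 10-12 11-17 10-8 1-8-1-6-3-4-5 1-6 10-13 3-6-1-7-3-6-25-22-19-27-25-10"/><path d="M17 238l38 2 17-4 8-8 15-25 25-21 23-47 12-15 25-25 8-12 4-16 2-50"/></g><g data-elev="2100"><path d="M251 655l-7-47-1-54 2-7 5-7 25-20 7-8 2-5 0-4-6-3-46 3-25 7-15 6-7 6-5 6-12 30-10 14-18 12-20 12-46 18-15 8-9 6-6 9-8 18"/><path d="M353 507l14-1 15-4 9-5 6-7 0-10-5-11-10-11-10-6-14-1-14 5-12 11-8 13-1 10 5 7 10 7z"/><path d="M429 430l11 0 10-8 7-12 14-38 6-14 10-11 21-20 6-9 2-10-2-13-7-14-9-7-11-2-14 3-12 7-21 18-6 3-16 3-3 2-1 5 4 24 1 18-7 43-1 12 6 12z"/><path d="M29 17l-3 16 1 10 4 9 21 28 2 8 1 22 3 10 6 7 6 3 8-5 5-12 0-11-6-27 2-10 5-8 6-5 7 0 35 12 8 1 9-2 7-6 6-10 4-15 0-15"/></g><g data-elev="2200"><path d="M216 655l-2-12-7-15-7-11-5-3-10 5-16 15-6 10-3 11"/></g>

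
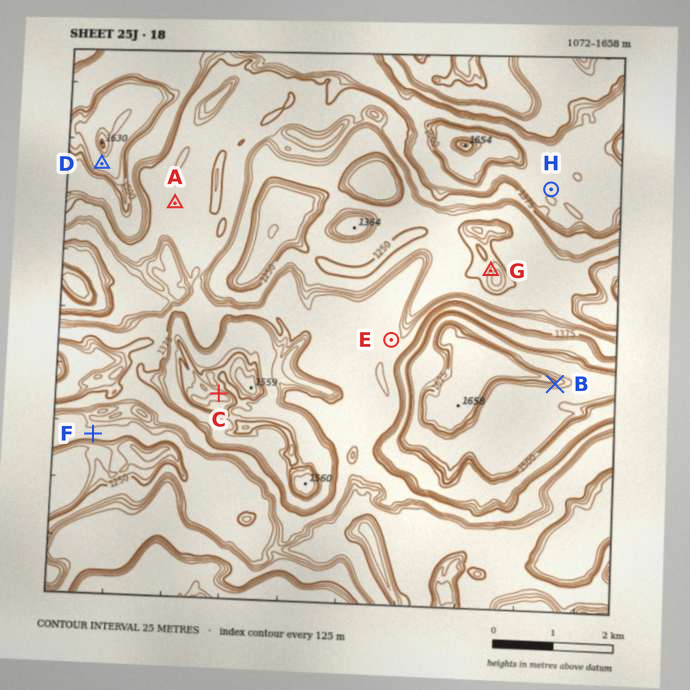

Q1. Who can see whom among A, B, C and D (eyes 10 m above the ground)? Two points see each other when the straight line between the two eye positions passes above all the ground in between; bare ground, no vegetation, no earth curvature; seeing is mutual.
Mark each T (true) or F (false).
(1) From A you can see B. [F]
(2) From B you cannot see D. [T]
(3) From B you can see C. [F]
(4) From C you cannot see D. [F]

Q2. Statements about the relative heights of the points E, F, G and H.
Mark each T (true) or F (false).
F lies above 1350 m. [F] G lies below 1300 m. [T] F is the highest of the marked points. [F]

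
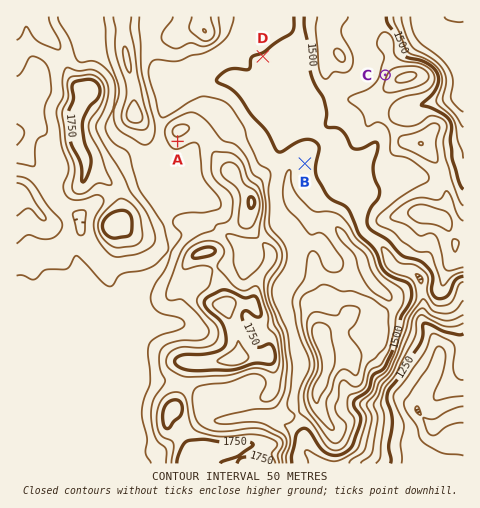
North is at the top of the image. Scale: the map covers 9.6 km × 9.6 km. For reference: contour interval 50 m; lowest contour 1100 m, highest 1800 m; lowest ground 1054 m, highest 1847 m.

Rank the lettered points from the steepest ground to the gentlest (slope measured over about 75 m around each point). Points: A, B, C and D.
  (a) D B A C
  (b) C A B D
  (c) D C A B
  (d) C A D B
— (b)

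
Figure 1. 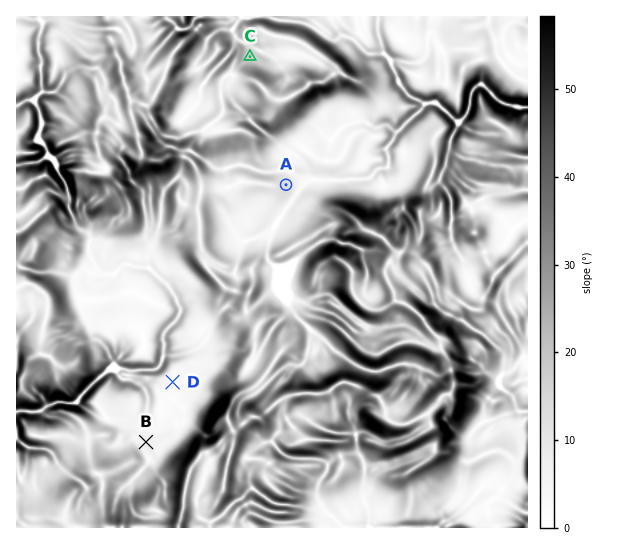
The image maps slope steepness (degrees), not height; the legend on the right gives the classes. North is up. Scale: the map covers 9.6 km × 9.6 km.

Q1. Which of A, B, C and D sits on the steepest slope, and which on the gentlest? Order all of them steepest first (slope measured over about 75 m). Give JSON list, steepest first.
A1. ["C", "A", "B", "D"]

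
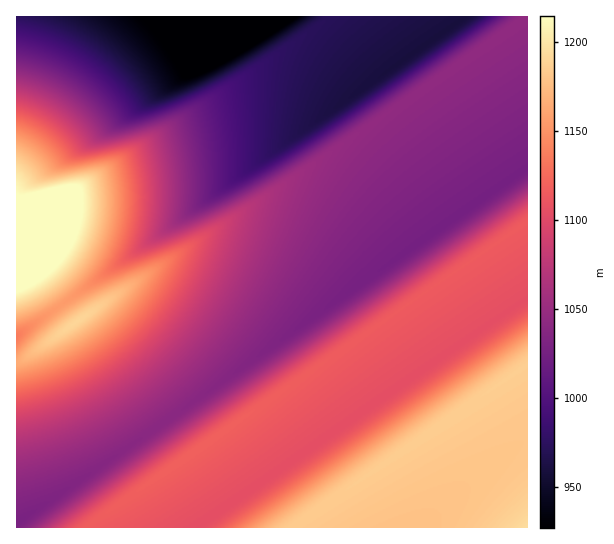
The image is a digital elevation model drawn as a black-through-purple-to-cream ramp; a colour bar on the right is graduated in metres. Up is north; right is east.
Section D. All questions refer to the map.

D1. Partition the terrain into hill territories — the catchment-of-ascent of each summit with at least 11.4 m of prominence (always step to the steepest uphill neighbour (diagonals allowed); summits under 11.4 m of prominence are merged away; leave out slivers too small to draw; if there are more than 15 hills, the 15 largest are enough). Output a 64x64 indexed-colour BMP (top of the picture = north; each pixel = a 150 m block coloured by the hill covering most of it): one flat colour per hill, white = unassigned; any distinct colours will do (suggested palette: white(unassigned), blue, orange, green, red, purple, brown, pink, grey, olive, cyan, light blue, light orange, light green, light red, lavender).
<image width="64" height="64" href="data:image/bmp;base64,Qk12CAAAAAAAAHYAAAAoAAAAQAAAAEAAAAABAAQAAAAAAAAIAAATCwAAEwsAABAAAAAAAAAA////ALR3HwAOf/8ALKAsACgn1gC9Z5QAS1aMAMJ34wB/f38AIr28AM++FwDox64AeLv/AIrfmACWmP8A1bDFADMzMzMzMzMzMzMzNEREREREREREREREREREREREREREIzMzMzMzMzMzMzMzNEREREREREREREREREREREREREQiIzMzMzMzMzMzMzMzRERERERERERERERERERERERERCIiMzMzMzMzMzMzMzMzREREREREREREREREREREREREIiIiMzMzMzMzMzMzMzM0REREREREREREREREREREREQiIiIjMzMzMzMzMzMzMzNERERERERERERERERERERERCIiIiIjMzMzMzMzMzMzMzNEREREREREREREREREREREIiIiIiIzMzMzMzMzMzMzMzREREREREREREREREREREQiIiIiIiIzMzMzMzMzMzMzMzRERERERERERERERERERCIiIiIiIiMzMzMzMzMzMzMzM0REREREREREREREREREIiIiIiIiIiMzMzMzMzMzMzMzM0REREREREREREREREQiIiIiIiIiIjMzMzMzMzMzMzMzNERERERERERERERERCIiIiIiIiIiIzMzMzMzMzMzMzMzNEREREREREREREREIiIiIiIiIiIiIzMzMzMzMzMzMzMzREREREREREREREQiIiIiIiIiIiIiMzMzMzMzMzMzMzM0RERERERERERERCIiIiIiIiIiIiIiMzMzMzMzMzMzMzM0REREREREREREIiIiIiIiIiIiIiIjMzMzMzMzMzMzMzNEREREREREREQiIiIiIiIiIiIiIiIjMzMzMzMzMzMzMzNERERERERERCIiIiIiIiIiIiIiIiIzMzMzMzMzMzMzMzREREREREREIiIiIiIiIiIiIiIiIiMzMzMzMzMzMzMzMzREREREREQiIiIiIiIiIiIiIiIiIiMzMzMzMzMzMzMzM0RERERERCIiIiIiIiIiIiIiIiIiIjMzMzMzMzMzMzMzNEREREREIiIiIiIiIiIiIiIiIiIiIjMzMzMzMzMzMzMzNEREREQiIiIiIiIiIiIiIiIiIiIiIzMzMzMzMzMzMzMzRERERBIiIiIiIiIiIiIiIiIiIiIiIzMzMzMzMzMzMzMzREREESIiIiIiIiIiIiIiIiIiIiIiMzMzMzMzMzMzMzM0REQRESIiIiIiIiIiIiIiIiIiIiIjMzMzMzMzMzMzMzM0RBEREiIiIiIiIiIiIiIiIiIiIiIjMzMzMzMzMzMzMzNEEREREiIiIiIiIiIiIiIiIiIiIiIzMzMzMzMzMzMzMzMRERERIiIiIiIiIiIiIiIiIiIiIiIzMzMzMzMzMzMzMxERERESIiIiIiIiIiIiIiIiIiIiIiMzMzMzMzMzMzMzERERERESIiIiIiIiIiIiIiIiIiIiIjMzMzMzMzMzMzMREREREREiIiIiIiIiIiIiIiIiIiIiIjMzMzMzMzMzMxEREREREREiIiIiIiIiIiIiIiIiIiIiIzMzMzMzMzMzERERERERERIiIiIiIiIiIiIiIiIiIiIiIzMzMzMzMzMRERERERERESIiIiIiIiIiIiIiIiIiIiIiMzMzMzMzMxERERERERERESIiIiIiIiIiIiIiIiIiIiIiMzMzMzMzEREREREREREREiIiIiIiIiIiIiIiIiIiIiIjMzMzMzMRERERERERERERIiIiIiIiIiIiIiIiIiIiIiIzMzMzMxERERERERERERERIiIiIiIiIiIiIiIiIiIiIiIzMzMzERERERERERERERESIiIiIiIiIiIiIiIiIiIiIiMzMzMREREREREREREREREiIiIiIiIiIiIiIiIiIiIiIhMzMxEREREREREREREREREiIiIiIiIiIiIiIiIiIiIiETMzERERERERERERERERERIiIiIiIiIiIiIiIiIiIiERETMRERERERERERERERERERIiIiIiIiIiIiIiIiIiERERExERERERERERERERERERESIiIiIiIiIiIiIiIiIREREREREREREREREREREREREREiIiIiIiIiIiIiIiIREREREREREREREREREREREREREREiIiIiIiIiIiIiIRERERERERERERERERERERERERERERIiIiIiIiIiIiIhERERERERERERERERERERERERERERERIiIiIiIiIiIhERERERERERERERERERERERERERERERESIiIiIiIiIhEREREREREREREREREREREREREREREREREiIiIiIiIiEREREREREREREREREREREREREREREREREREiIiIiIiERERERERERERERERERERERERERERERERERERIiIiIiERERERERERERERERERERERERERERERERERERERIiIiERERERERERERERERERERERERERERERERERERERESIiIRERERERERERERERERERERERERERERERERERERERESIRERERERERERERERERERERERERERERERERERERERERERERERERERERERERERERERERERERERERERERERERERERERERERERERERERERERERERERERERERERERERERERERERERERERERERERERERERERERERERERERERERERERERERERERERERERERERERERERERERERERERERERERERERERERERERERERERERERERERERERERERERERERERERERERERERERERERERERERERERERERERERERERERERERERERERERERERERER"/>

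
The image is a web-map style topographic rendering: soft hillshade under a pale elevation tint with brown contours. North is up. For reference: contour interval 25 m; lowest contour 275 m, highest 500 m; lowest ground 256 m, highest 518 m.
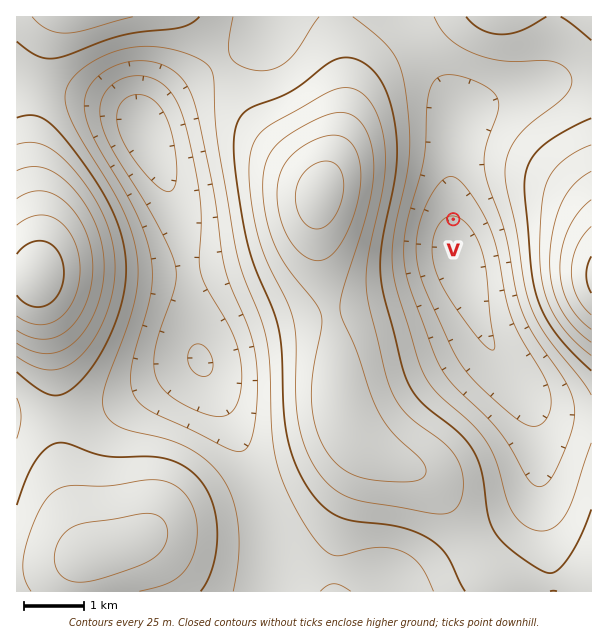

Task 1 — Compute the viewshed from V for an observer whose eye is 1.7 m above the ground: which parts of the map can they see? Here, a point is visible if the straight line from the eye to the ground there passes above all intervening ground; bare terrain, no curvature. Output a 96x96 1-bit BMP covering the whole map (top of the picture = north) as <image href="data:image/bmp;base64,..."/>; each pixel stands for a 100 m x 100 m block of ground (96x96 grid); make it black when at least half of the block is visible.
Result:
<image width="96" height="96" href="data:image/bmp;base64,Qk2+BAAAAAAAAD4AAAAoAAAAYAAAAGAAAAABAAEAAAAAAIAEAAATCwAAEwsAAAIAAAAAAAAA////AAAAAAAAAAAAAAAAAAAAAAAAAAAAAAAAAAAAAAAAAAAAAAAAAAAAAAAAAAAAAAAAAAAAA/wAAAAAAAAAAAAAH/8AAAAAAAAAAAAAH/8AAAAAAAAAAAAAH/8AAAAAAAAAAAAAH/8AAAAAAAAAAAAAD/8AAAAAAAAAAAAAD/8AAAAAAAAAAAAAD/8AAAAAAAAAAAAAB/8AAAAAAAAAAAAAB/8AAAAAAAAAAAAAB/8AAAAAAAAAAAAAB/8AAAAAAAAAAAAAB/8AAAAAAAAAAAAAB/8AAAAAAAAAAAAAB/8AAAAAAAAAAAAAB/8AAAAAAAAAAAAAB/8AAAAAAAAAAAAAB/8AAAAAAAAAAAAAD/8AAAAAAAAAAAP///8AAAAAAAAAAB////8AAAAAAAAAAH////8AAAAAAAAAAf////8AAAAAAAAAA/////4AAAAAAAAAB/////gAAAAAAAAAD/////AAAAAAAAAAD////8AAAAAAAAAAD////4AAAAAAAAAAH////gAAAAAAAAAAH////AAAAAAAAAAAH///+AAAAAAAAAAAH///8AAAAAAAAAAAH///8AAAAAAAAAAAH///4AAAAAAAAAAAD///wAAAAAAAAAAAD///wAAAAAAAAAAAD///gAAAAAAAAAAAD///gAAAAAAAAAAAH///AAAAAAAAAAAAH///AAAAAAAAAAAAH///gAAAAAAAAAAAH///4AAAAAAAAAAAH////wAAAAAAAAAAH////8AAAAAAAAAAP////+AAAAAAAAAAP/////AAAAAAAAAAP/////gAAAAAAAAAP/////gAAAAAAAAAP/////gAAAAAAAAAP/////wAAAAAAAAAP/////wAAAAAAAAAf/////wAAAAAAAAAf/////wAAAAAAAAAf/////wAAAAAAAAAf/////wAAAAAAAAA//////gAAAAAAAAA//////gAAAAAAAAA//////AAAAAAAAAA//////AAAAAAAAAA/////8AAAAAAAAAA/////4AAAAAAAAAA/////wAAAAAAAAAA/////gAAAAAAAAAAf///+AAAAAAAAAAAf/8/8AAAAAAAAAAAf/4P4AAAAAAAAAAAP/wDAAAAAAAAAAAAP/wAAAAAAAAAAAAAH/gAAAAAAAAAAAAAD/AAAAAAAAAAAAAAB/AAAAAAAAAAAAAAA+AAAAAAAAAAAAAAAcAAAAAAAAAAAAAAAAAAAAAAAAAAAAAAAAAAAAAAAAAAAAAAAAAAAAAAAAAAAAAAAAAAAAAAAAAAAAAAAAAAAAAAAAAAAAAAAAAAAAAAAAAAAAAAAAAAAAAAAAAAAAAAAAAAAAAAAAAAAAAAAAAAAAAAAAAAAAAAAAAAAAAAAAAAAAAAAAAAAAAAAAAAAAAAAAAAAAAAAAAAAAAAAAAAAAAAAAAAAAAAAAAAAAAAAAAAAAAAAAAAAAAAAAAAAAAAAAAAAAAAAAAAAAAAAAAAAAAAAAAAAAAAAAAAAAAAAAAAAAAAAAAAAAAAAAAAAAAAAAAAAAA="/>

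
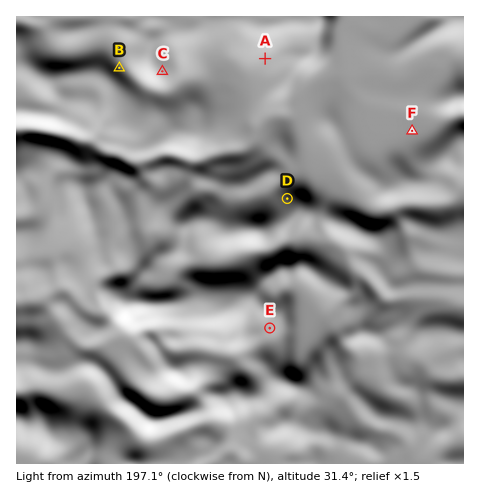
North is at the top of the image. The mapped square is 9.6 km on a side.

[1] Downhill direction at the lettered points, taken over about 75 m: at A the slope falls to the SW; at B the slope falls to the NE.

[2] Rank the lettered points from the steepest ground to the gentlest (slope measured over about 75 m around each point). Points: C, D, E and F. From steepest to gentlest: D C E F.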